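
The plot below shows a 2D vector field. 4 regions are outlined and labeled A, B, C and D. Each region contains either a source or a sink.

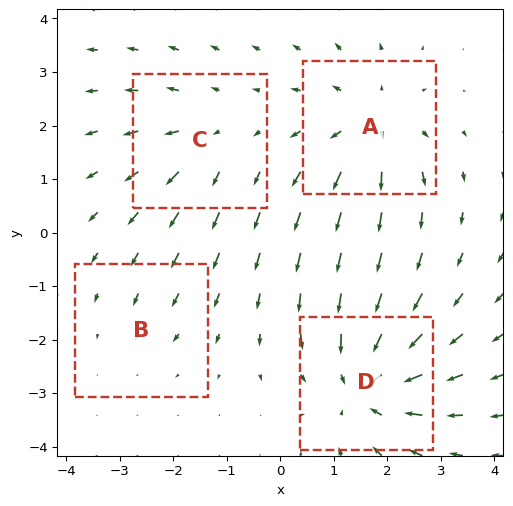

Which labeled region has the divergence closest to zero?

Divergence at each region's feature centre — A: about +5, B: about -2, C: about +3, D: about -6. Region B is closest to zero.

B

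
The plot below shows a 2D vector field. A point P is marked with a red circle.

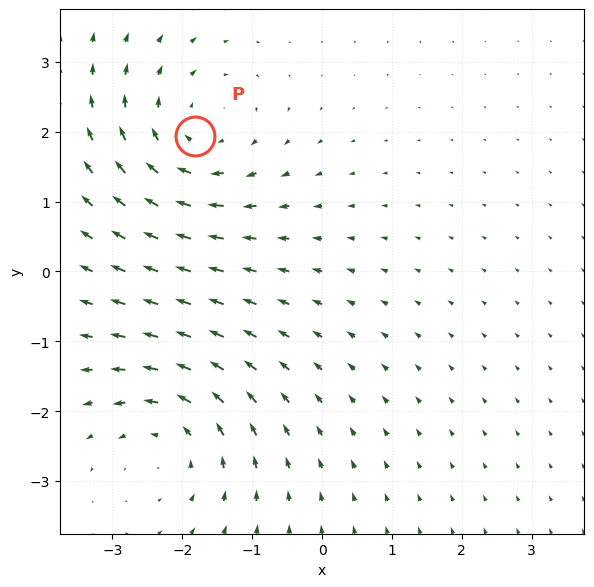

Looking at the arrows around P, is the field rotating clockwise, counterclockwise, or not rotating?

clockwise

Near P at (-1.8, 1.9) the arrows circulate clockwise. The curl (z-component) there is about -2; negative curl means clockwise rotation.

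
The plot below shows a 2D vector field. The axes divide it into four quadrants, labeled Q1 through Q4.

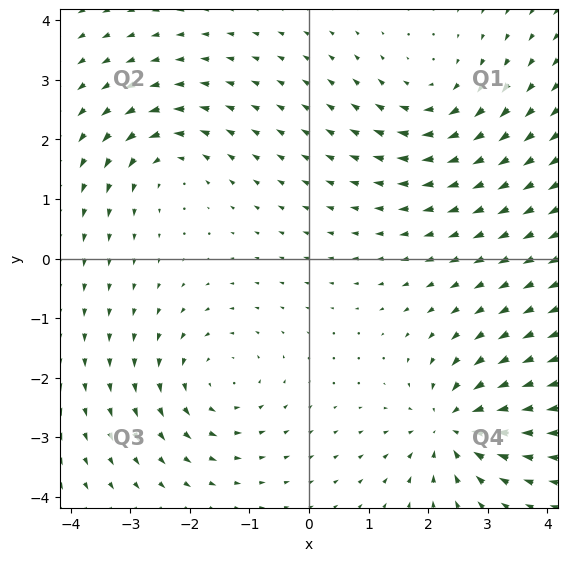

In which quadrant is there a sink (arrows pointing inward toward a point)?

The sink sits at approximately (2.4, -2.8), which lies in quadrant Q4. The divergence there is about -6, negative as expected for a sink.

Q4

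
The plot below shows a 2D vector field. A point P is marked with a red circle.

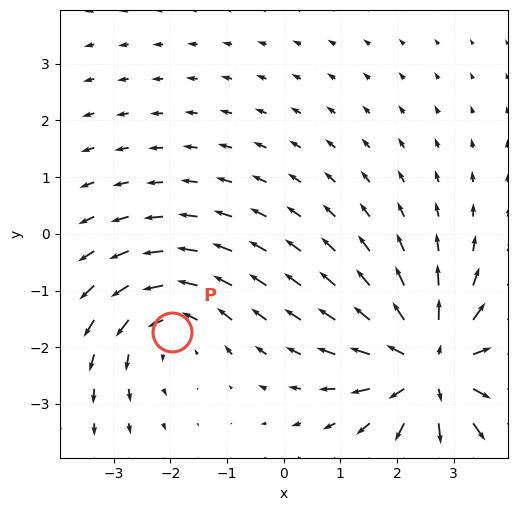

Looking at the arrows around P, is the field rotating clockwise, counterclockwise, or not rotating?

Near P at (-2.0, -1.7) the arrows circulate counterclockwise. The curl (z-component) there is about +3; positive curl means counterclockwise rotation.

counterclockwise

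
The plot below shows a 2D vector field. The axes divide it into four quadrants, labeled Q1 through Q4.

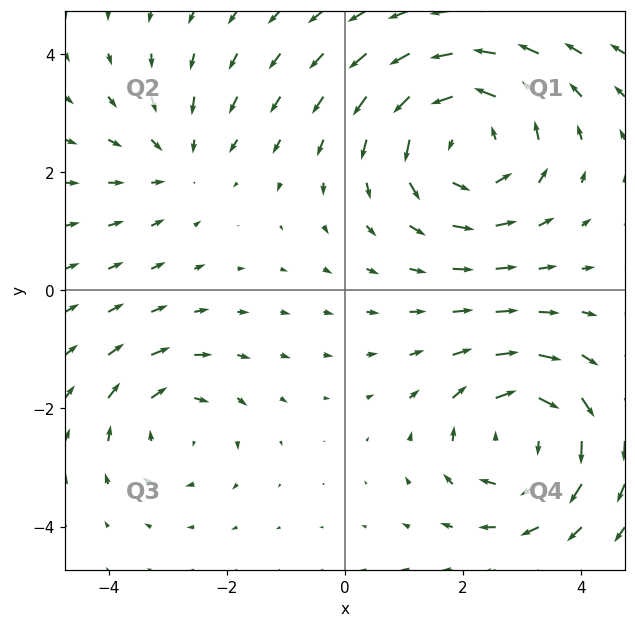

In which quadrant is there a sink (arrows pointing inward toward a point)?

The sink sits at approximately (-2.8, 2.2), which lies in quadrant Q2. The divergence there is about -2, negative as expected for a sink.

Q2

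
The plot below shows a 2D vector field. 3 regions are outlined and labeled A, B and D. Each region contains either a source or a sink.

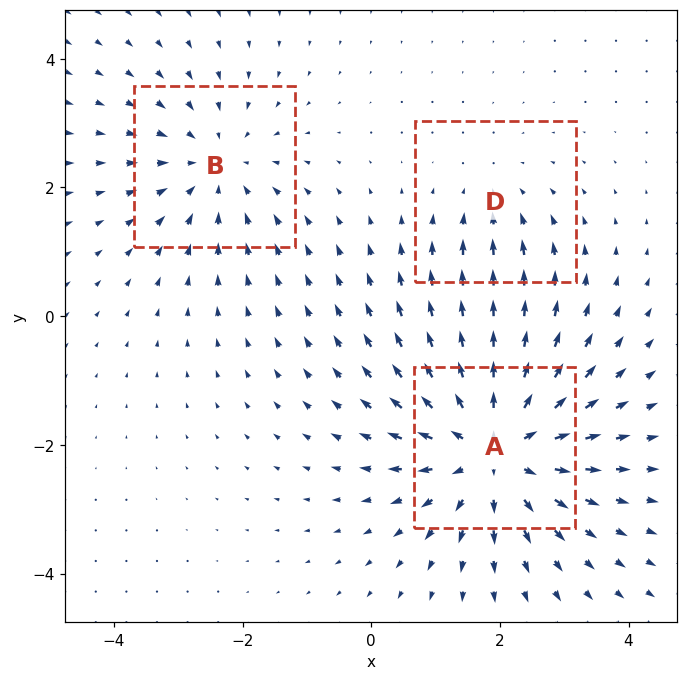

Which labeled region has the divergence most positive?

Divergence at each region's feature centre — A: about +4, B: about -3, D: about -2. Region A is most positive.

A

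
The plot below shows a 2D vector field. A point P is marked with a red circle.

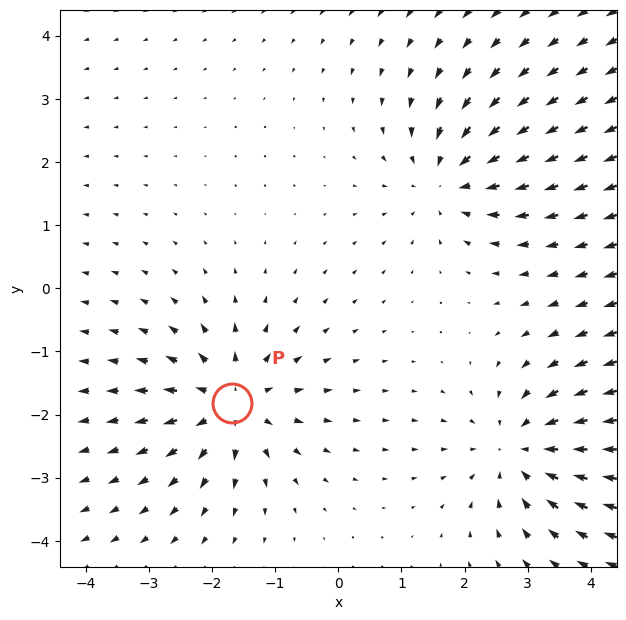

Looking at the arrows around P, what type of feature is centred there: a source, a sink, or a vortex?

At P (-1.7, -1.8) the arrows spread outward. Divergence about +4, curl ≈0 — positive divergence with near-zero curl is a source.

source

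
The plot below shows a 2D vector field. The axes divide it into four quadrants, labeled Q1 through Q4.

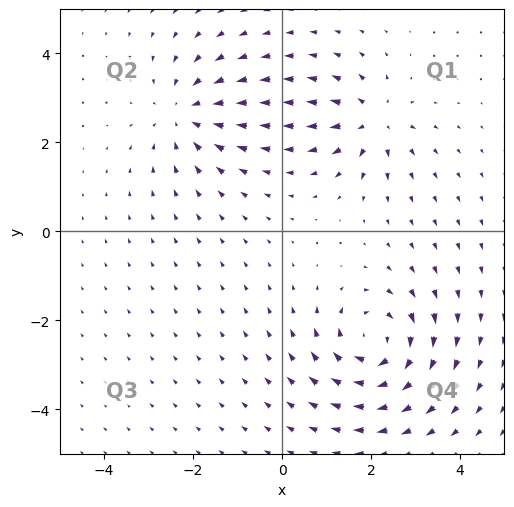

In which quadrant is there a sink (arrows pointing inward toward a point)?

The sink sits at approximately (-2.1, 2.6), which lies in quadrant Q2. The divergence there is about -3, negative as expected for a sink.

Q2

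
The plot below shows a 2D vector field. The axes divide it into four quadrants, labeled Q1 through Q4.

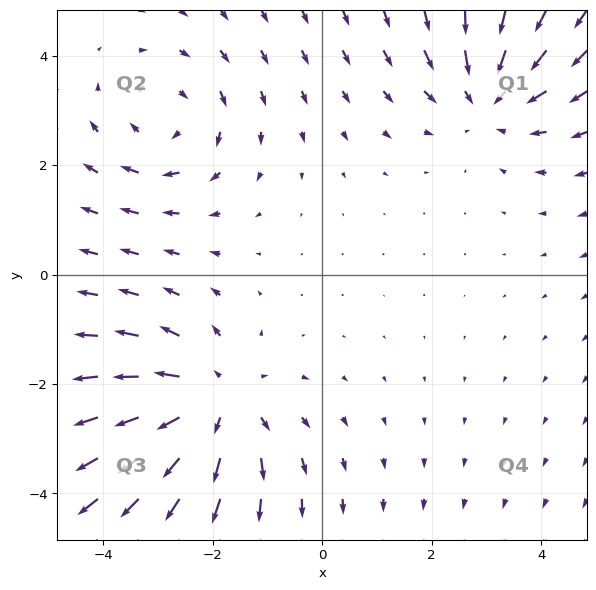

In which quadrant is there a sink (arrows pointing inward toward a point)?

Q1

The sink sits at approximately (3.1, 3.3), which lies in quadrant Q1. The divergence there is about -3, negative as expected for a sink.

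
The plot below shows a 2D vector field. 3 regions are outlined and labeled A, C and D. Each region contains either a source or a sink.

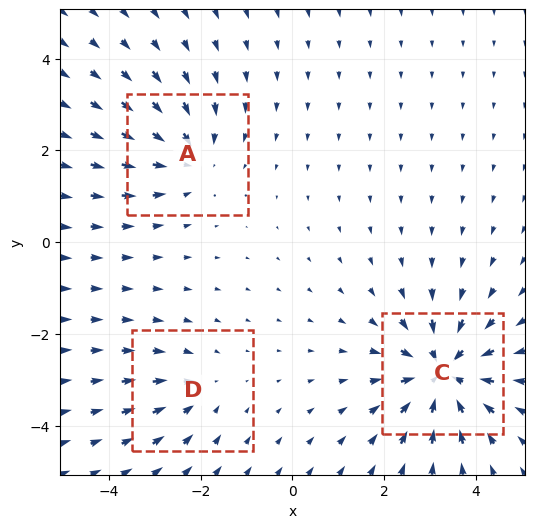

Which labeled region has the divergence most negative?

C

Divergence at each region's feature centre — A: about -3, C: about -5, D: about -2. Region C is most negative.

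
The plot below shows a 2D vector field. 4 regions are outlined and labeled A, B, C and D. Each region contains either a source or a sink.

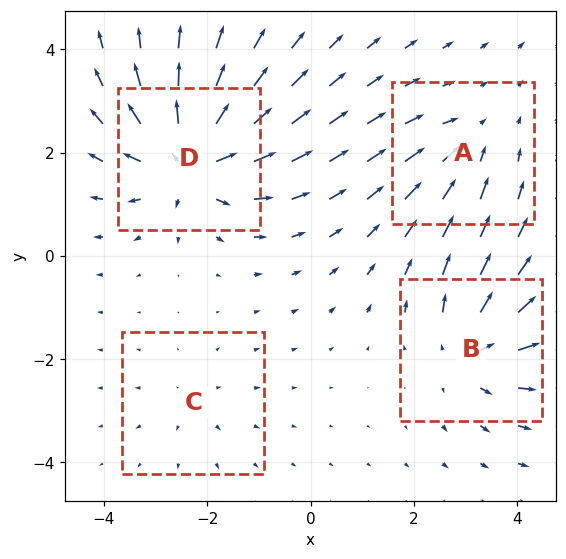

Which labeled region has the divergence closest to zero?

C

Divergence at each region's feature centre — A: about -4, B: about +5, C: about +2, D: about +8. Region C is closest to zero.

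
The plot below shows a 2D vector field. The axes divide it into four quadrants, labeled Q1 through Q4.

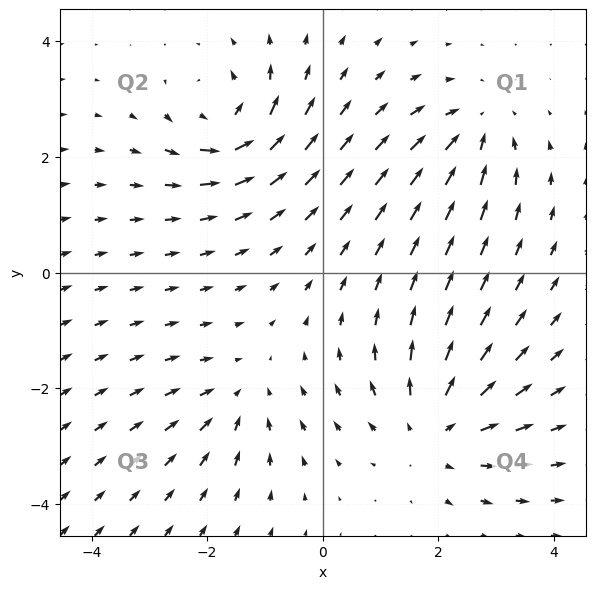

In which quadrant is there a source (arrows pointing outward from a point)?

The source sits at approximately (1.9, -2.7), which lies in quadrant Q4. The divergence there is about +4, positive as expected for a source.

Q4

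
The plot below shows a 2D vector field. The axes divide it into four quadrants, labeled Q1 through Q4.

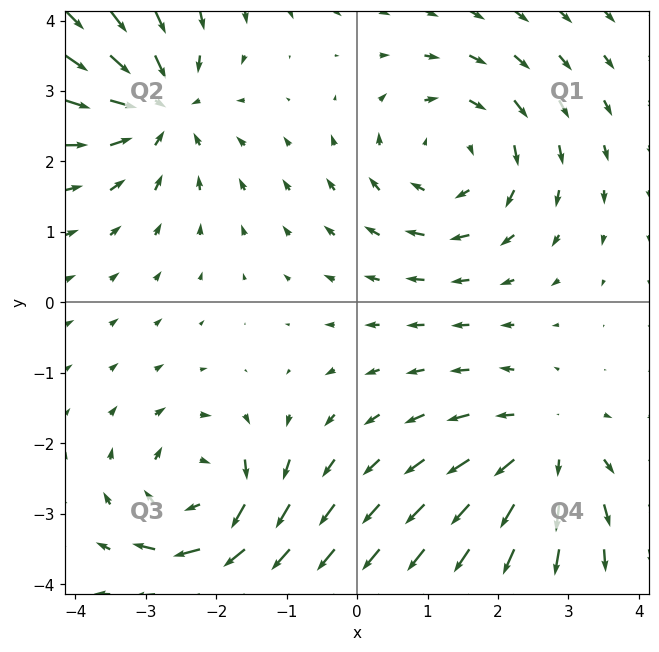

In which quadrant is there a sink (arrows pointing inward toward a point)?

Q2

The sink sits at approximately (-2.8, 2.8), which lies in quadrant Q2. The divergence there is about -4, negative as expected for a sink.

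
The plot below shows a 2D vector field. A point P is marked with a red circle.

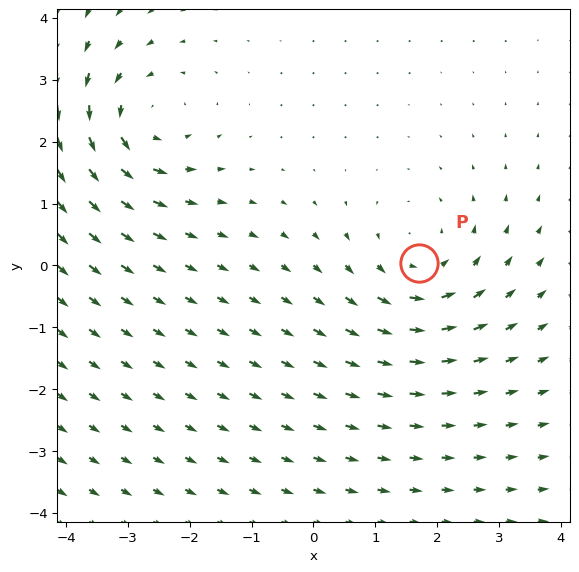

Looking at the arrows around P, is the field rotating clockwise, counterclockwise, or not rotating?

Near P at (1.7, 0.0) the arrows circulate counterclockwise. The curl (z-component) there is about +2; positive curl means counterclockwise rotation.

counterclockwise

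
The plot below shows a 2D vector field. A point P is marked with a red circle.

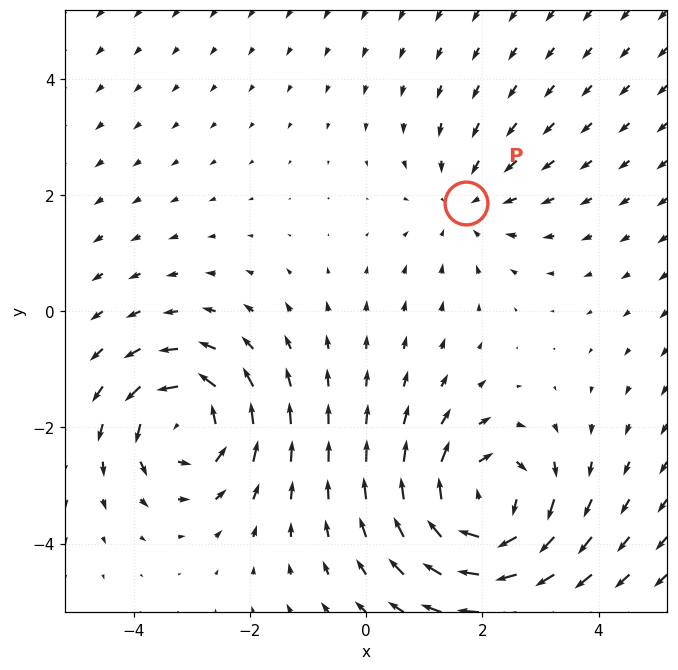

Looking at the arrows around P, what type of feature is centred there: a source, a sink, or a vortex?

sink

At P (1.7, 1.9) the arrows converge inward. Divergence about -2, curl ≈0 — negative divergence with near-zero curl is a sink.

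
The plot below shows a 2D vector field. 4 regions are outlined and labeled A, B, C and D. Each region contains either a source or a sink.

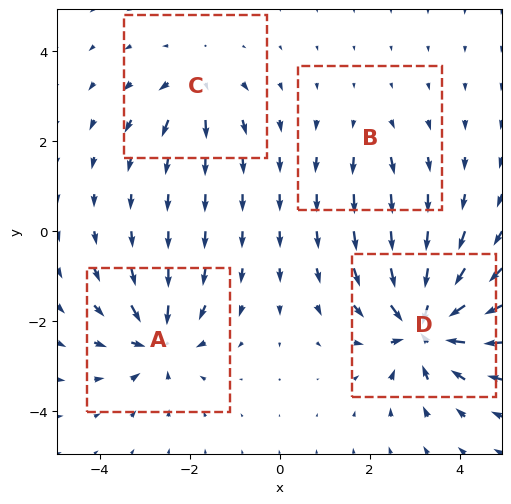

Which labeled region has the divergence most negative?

D

Divergence at each region's feature centre — A: about -6, B: about +2, C: about +4, D: about -9. Region D is most negative.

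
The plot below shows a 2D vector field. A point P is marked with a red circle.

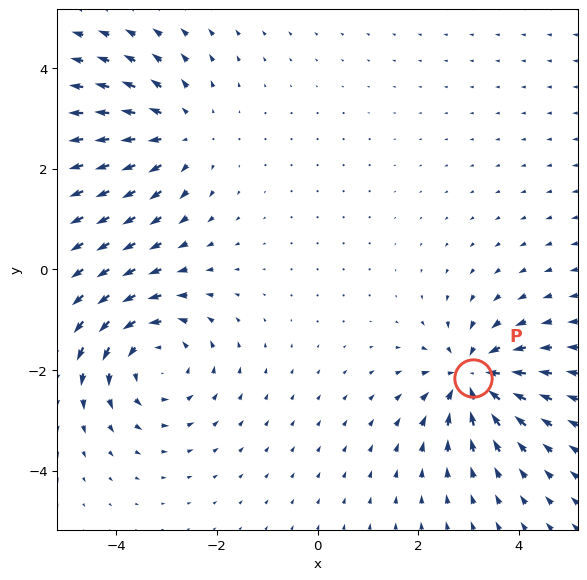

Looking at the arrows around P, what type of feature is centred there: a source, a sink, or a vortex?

sink

At P (3.1, -2.2) the arrows converge inward. Divergence about -6, curl ≈0 — negative divergence with near-zero curl is a sink.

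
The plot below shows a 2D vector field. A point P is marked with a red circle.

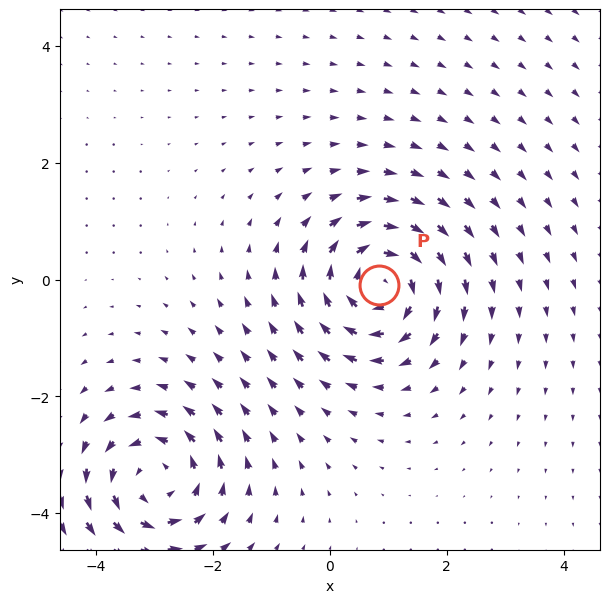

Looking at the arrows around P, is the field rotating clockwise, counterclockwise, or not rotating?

Near P at (0.8, -0.1) the arrows circulate clockwise. The curl (z-component) there is about -4; negative curl means clockwise rotation.

clockwise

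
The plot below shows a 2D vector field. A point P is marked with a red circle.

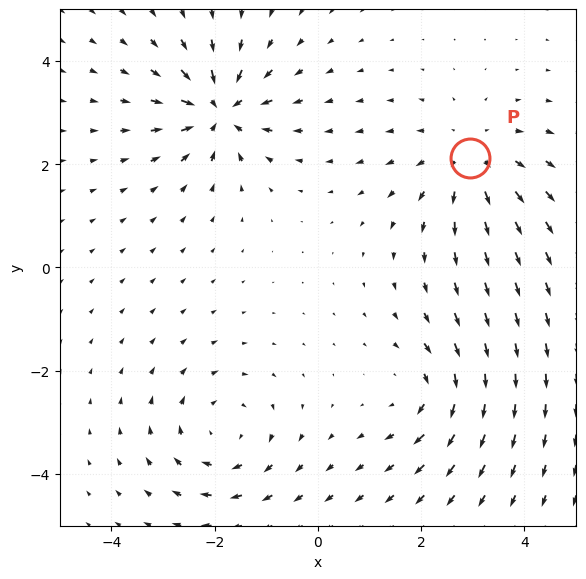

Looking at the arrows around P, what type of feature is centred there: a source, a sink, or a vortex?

At P (2.9, 2.1) the arrows spread outward. Divergence about +4, curl ≈0 — positive divergence with near-zero curl is a source.

source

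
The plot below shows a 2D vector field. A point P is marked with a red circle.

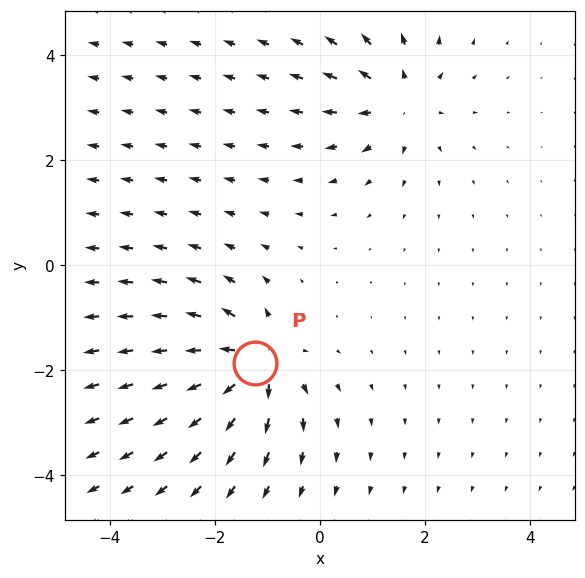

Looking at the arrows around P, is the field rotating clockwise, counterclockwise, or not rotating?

Near P at (-1.2, -1.9) the arrows show no circulation. The curl there is ≈0.

not rotating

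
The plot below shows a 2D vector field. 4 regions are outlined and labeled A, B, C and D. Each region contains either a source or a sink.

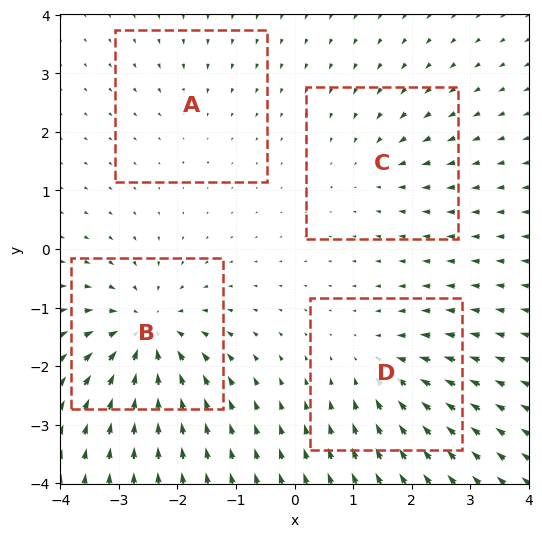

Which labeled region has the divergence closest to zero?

Divergence at each region's feature centre — A: about -2, B: about -8, C: about -3, D: about -5. Region A is closest to zero.

A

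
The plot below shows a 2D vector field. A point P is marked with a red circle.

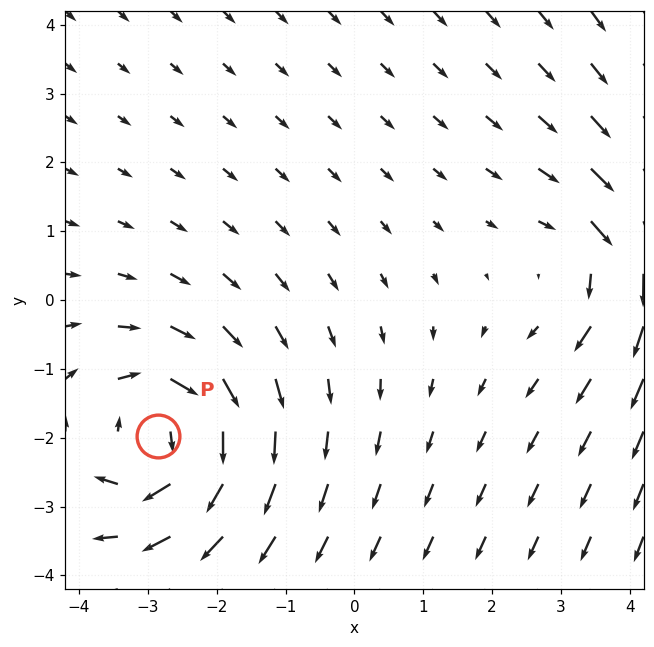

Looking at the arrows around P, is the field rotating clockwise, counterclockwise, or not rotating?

Near P at (-2.8, -2.0) the arrows circulate clockwise. The curl (z-component) there is about -5; negative curl means clockwise rotation.

clockwise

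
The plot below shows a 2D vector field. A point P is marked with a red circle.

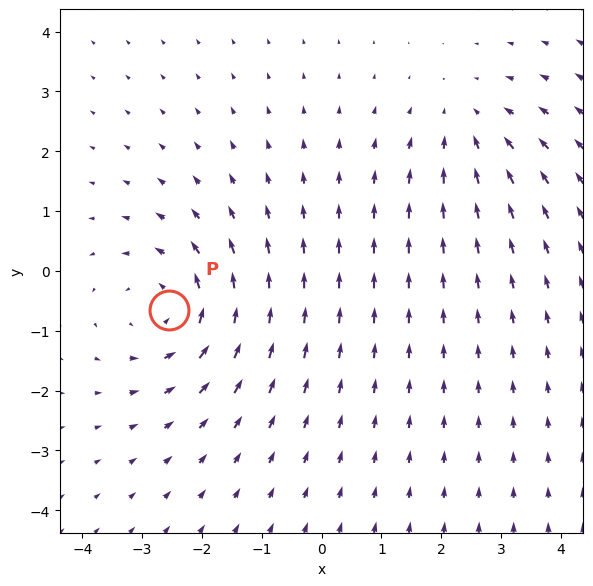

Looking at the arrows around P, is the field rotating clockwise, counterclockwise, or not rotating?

counterclockwise

Near P at (-2.6, -0.7) the arrows circulate counterclockwise. The curl (z-component) there is about +4; positive curl means counterclockwise rotation.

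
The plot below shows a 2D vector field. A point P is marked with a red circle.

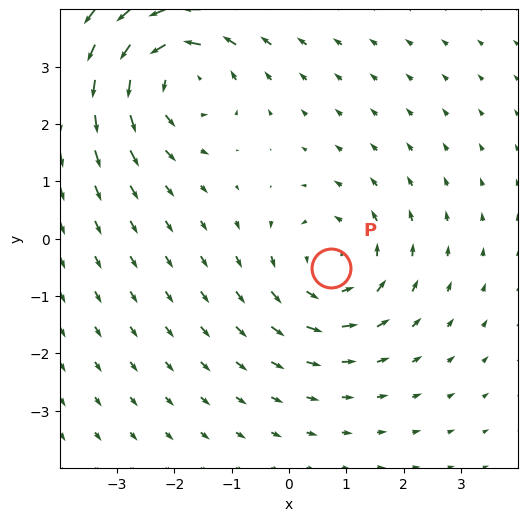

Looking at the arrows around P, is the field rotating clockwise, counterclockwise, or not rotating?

Near P at (0.7, -0.5) the arrows circulate counterclockwise. The curl (z-component) there is about +3; positive curl means counterclockwise rotation.

counterclockwise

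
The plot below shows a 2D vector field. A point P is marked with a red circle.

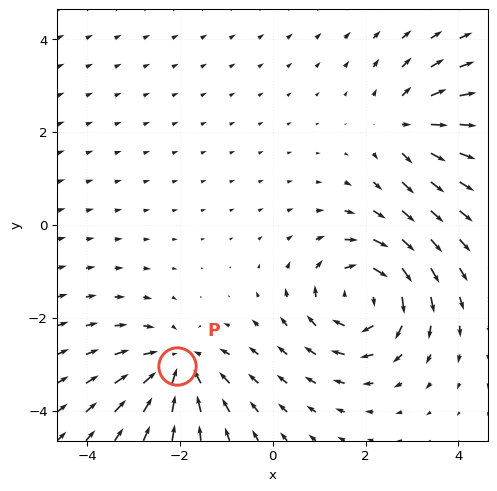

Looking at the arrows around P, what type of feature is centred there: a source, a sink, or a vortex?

sink

At P (-2.1, -3.0) the arrows converge inward. Divergence about -4, curl ≈0 — negative divergence with near-zero curl is a sink.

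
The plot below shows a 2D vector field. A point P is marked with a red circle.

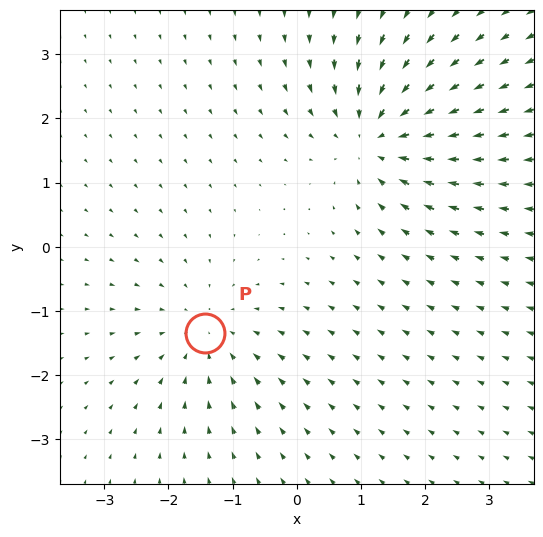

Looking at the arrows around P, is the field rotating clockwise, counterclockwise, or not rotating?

Near P at (-1.4, -1.3) the arrows show no circulation. The curl there is ≈0.

not rotating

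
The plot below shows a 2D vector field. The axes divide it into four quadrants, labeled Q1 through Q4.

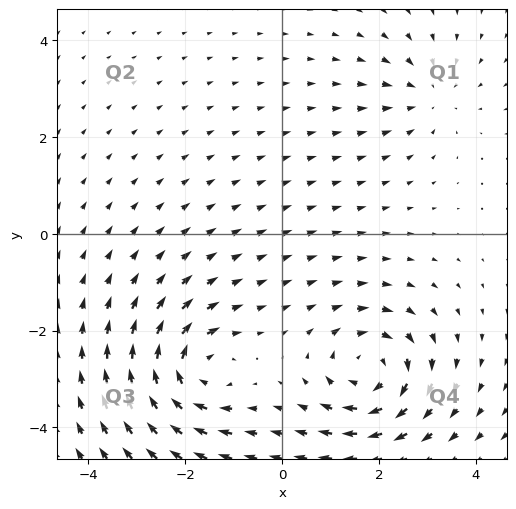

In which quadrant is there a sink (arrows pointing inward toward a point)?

Q1

The sink sits at approximately (3.0, 2.9), which lies in quadrant Q1. The divergence there is about -3, negative as expected for a sink.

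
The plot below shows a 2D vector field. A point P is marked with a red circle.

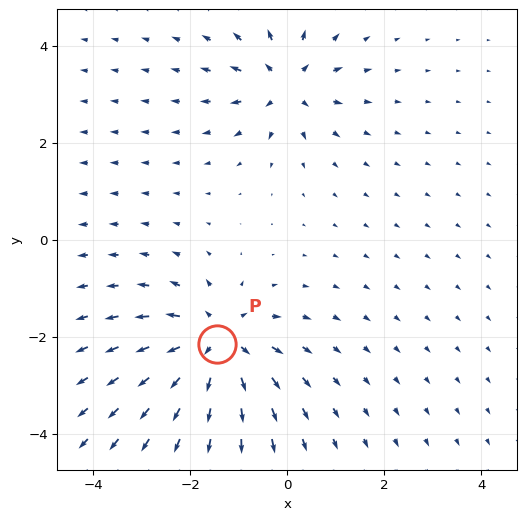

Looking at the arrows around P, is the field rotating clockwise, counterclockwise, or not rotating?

not rotating

Near P at (-1.5, -2.2) the arrows show no circulation. The curl there is ≈0.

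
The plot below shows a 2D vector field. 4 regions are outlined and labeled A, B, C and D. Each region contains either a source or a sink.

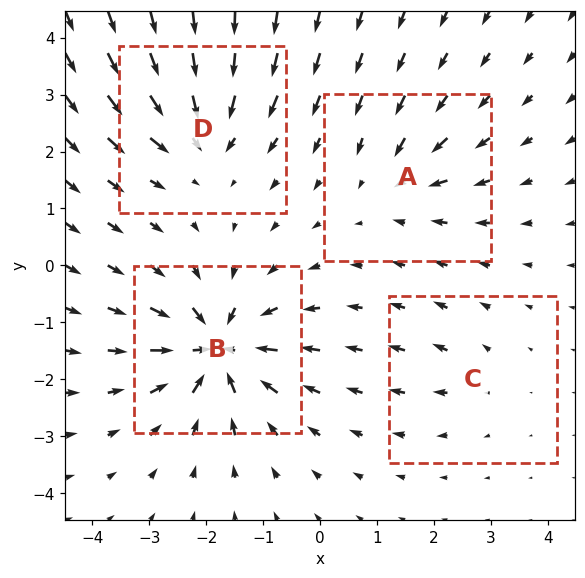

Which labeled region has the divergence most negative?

Divergence at each region's feature centre — A: about -4, B: about -9, C: about +2, D: about -6. Region B is most negative.

B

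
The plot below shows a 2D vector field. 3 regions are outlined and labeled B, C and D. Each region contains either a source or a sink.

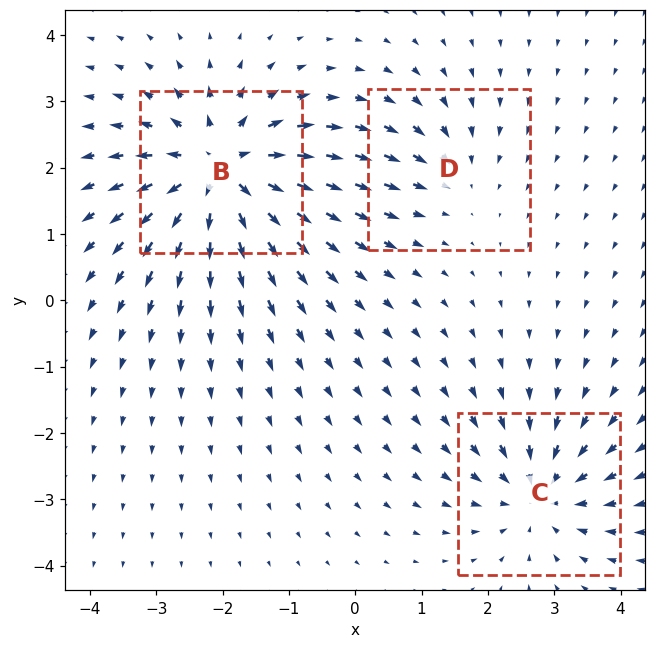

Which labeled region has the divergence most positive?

B

Divergence at each region's feature centre — B: about +6, C: about -4, D: about -2. Region B is most positive.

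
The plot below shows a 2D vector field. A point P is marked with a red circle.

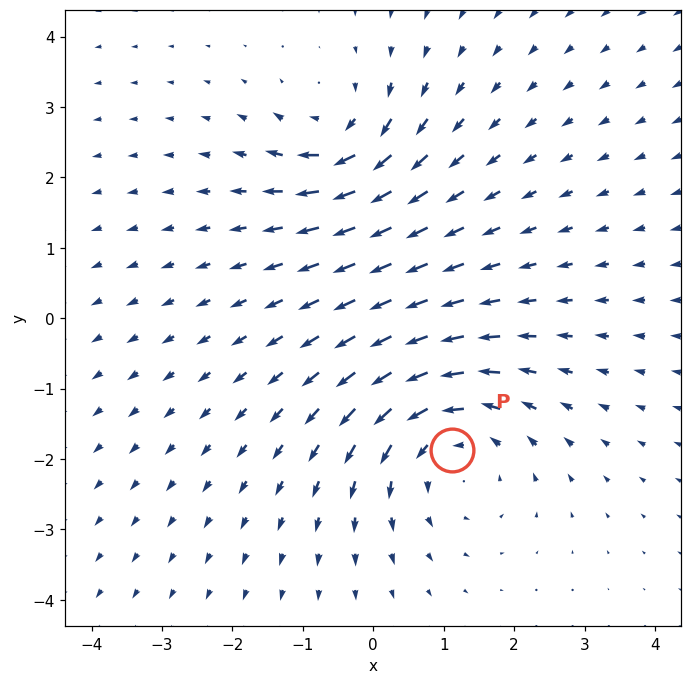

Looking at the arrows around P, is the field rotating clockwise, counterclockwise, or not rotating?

counterclockwise

Near P at (1.1, -1.9) the arrows circulate counterclockwise. The curl (z-component) there is about +4; positive curl means counterclockwise rotation.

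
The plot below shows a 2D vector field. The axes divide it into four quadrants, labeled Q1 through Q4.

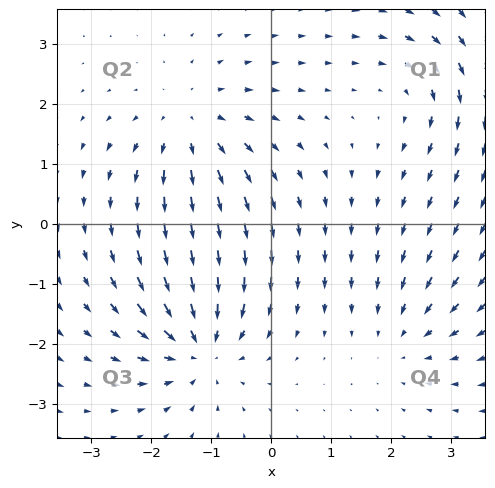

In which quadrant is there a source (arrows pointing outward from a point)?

The source sits at approximately (-1.3, 1.6), which lies in quadrant Q2. The divergence there is about +4, positive as expected for a source.

Q2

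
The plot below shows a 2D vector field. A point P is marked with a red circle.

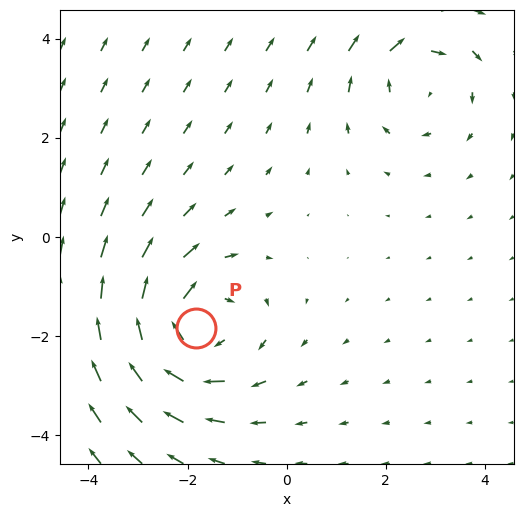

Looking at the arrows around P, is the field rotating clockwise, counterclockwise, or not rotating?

clockwise

Near P at (-1.8, -1.8) the arrows circulate clockwise. The curl (z-component) there is about -3; negative curl means clockwise rotation.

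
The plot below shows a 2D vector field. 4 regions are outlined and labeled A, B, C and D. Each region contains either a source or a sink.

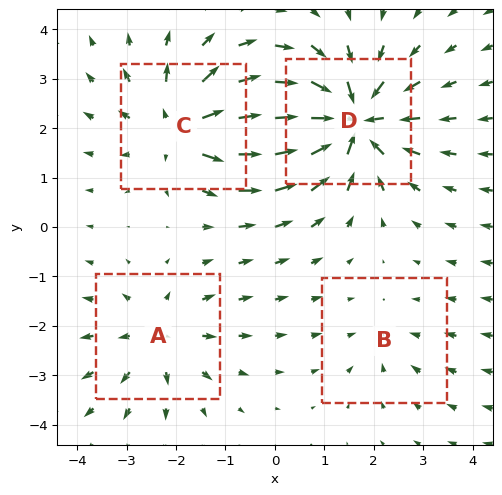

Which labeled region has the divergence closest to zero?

Divergence at each region's feature centre — A: about +4, B: about -2, C: about +5, D: about -7. Region B is closest to zero.

B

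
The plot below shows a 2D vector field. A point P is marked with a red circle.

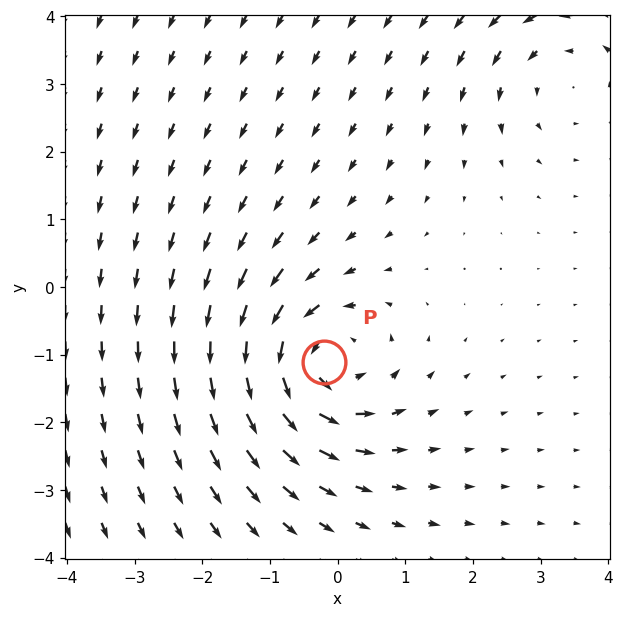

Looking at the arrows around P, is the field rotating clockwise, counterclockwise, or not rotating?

counterclockwise

Near P at (-0.2, -1.1) the arrows circulate counterclockwise. The curl (z-component) there is about +5; positive curl means counterclockwise rotation.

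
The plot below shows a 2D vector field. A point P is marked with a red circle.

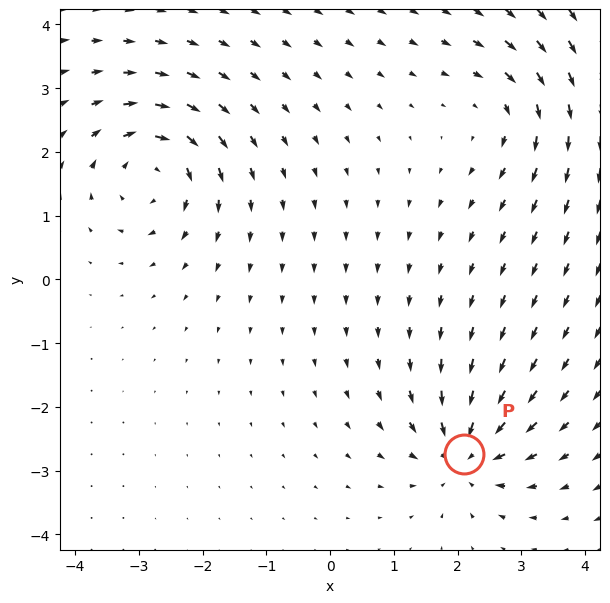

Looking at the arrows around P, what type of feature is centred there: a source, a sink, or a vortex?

sink

At P (2.1, -2.7) the arrows converge inward. Divergence about -4, curl ≈0 — negative divergence with near-zero curl is a sink.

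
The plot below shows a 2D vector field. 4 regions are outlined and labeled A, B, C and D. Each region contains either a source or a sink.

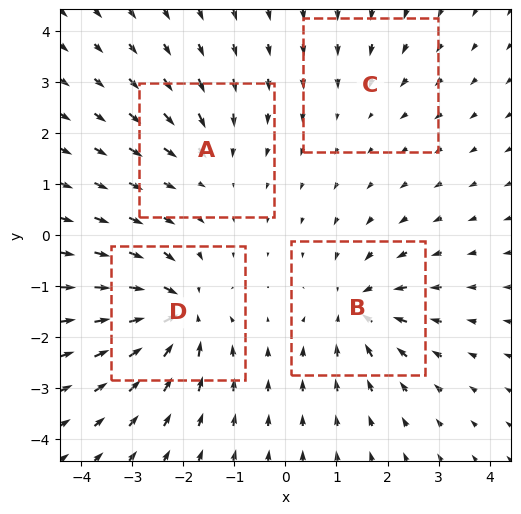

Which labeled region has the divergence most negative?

Divergence at each region's feature centre — A: about -4, B: about -6, C: about -2, D: about -8. Region D is most negative.

D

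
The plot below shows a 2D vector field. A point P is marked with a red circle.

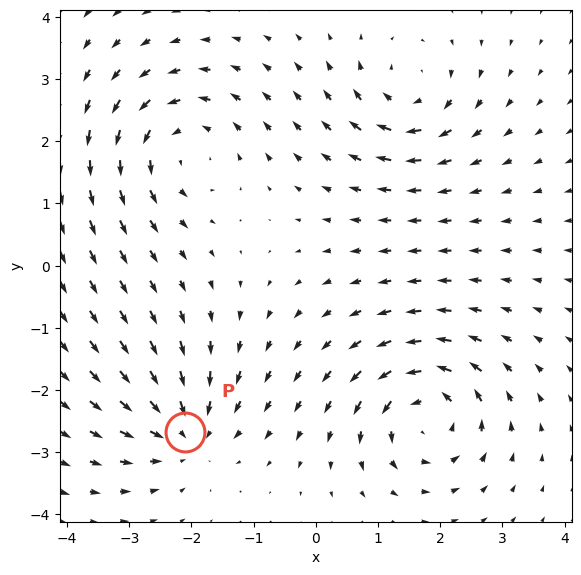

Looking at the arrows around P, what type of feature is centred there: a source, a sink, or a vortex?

sink

At P (-2.1, -2.7) the arrows converge inward. Divergence about -5, curl ≈0 — negative divergence with near-zero curl is a sink.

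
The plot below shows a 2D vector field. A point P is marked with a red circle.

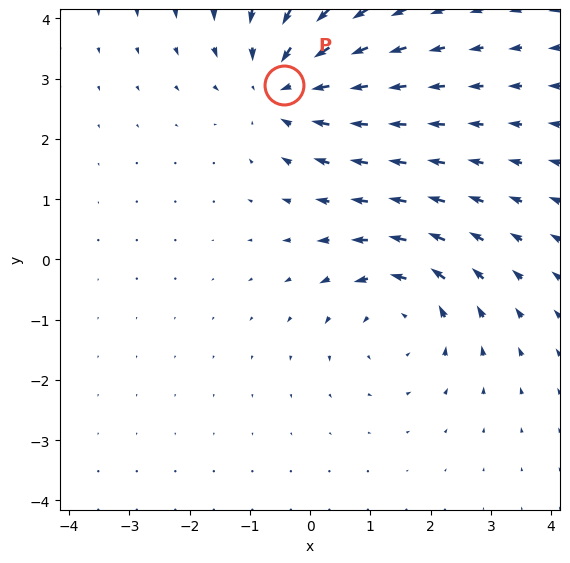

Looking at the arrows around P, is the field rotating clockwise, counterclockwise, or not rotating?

not rotating

Near P at (-0.4, 2.9) the arrows show no circulation. The curl there is ≈0.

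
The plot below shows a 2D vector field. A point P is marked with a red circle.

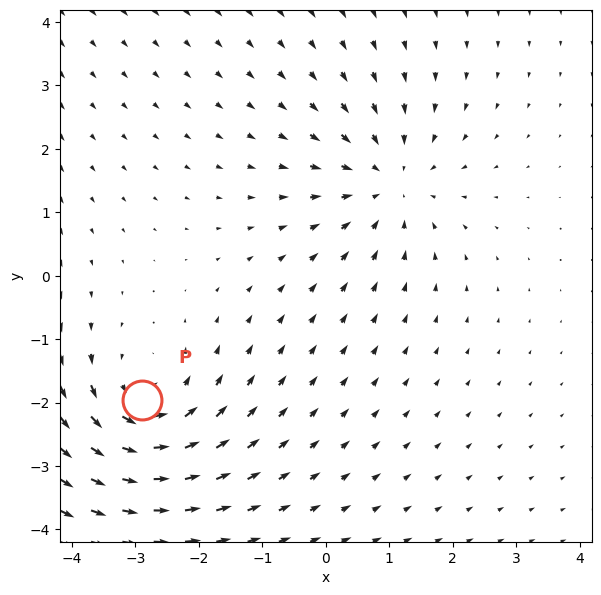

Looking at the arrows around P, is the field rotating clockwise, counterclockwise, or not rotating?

counterclockwise

Near P at (-2.9, -2.0) the arrows circulate counterclockwise. The curl (z-component) there is about +3; positive curl means counterclockwise rotation.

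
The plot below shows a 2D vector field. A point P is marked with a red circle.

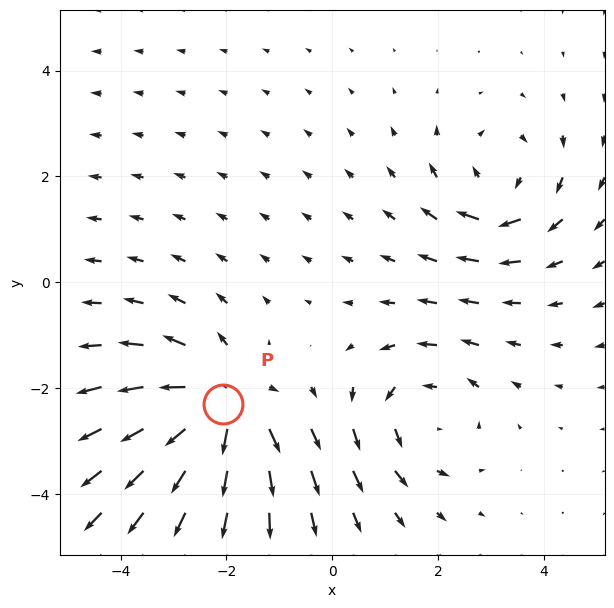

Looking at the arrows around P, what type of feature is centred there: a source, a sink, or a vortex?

At P (-2.1, -2.3) the arrows spread outward. Divergence about +4, curl ≈0 — positive divergence with near-zero curl is a source.

source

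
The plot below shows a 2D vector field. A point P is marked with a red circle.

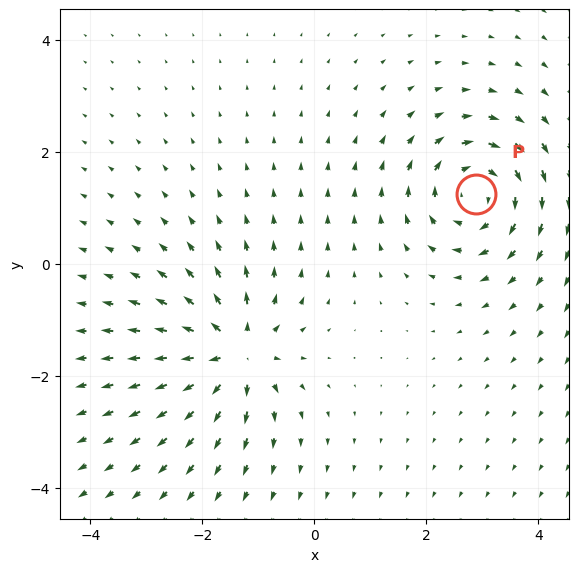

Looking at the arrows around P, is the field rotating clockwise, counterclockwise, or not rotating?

clockwise

Near P at (2.9, 1.3) the arrows circulate clockwise. The curl (z-component) there is about -5; negative curl means clockwise rotation.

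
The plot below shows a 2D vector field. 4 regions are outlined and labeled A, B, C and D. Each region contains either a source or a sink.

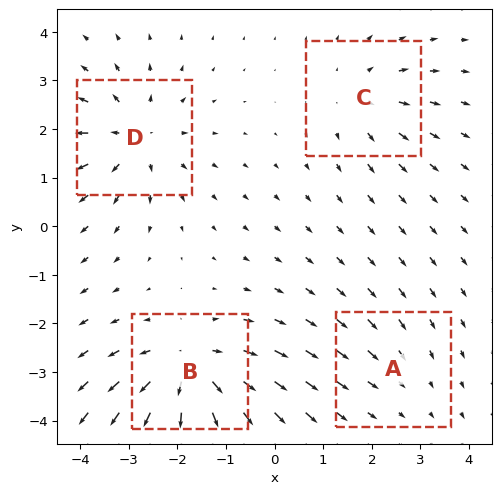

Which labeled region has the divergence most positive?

Divergence at each region's feature centre — A: about -2, B: about +7, C: about +3, D: about +5. Region B is most positive.

B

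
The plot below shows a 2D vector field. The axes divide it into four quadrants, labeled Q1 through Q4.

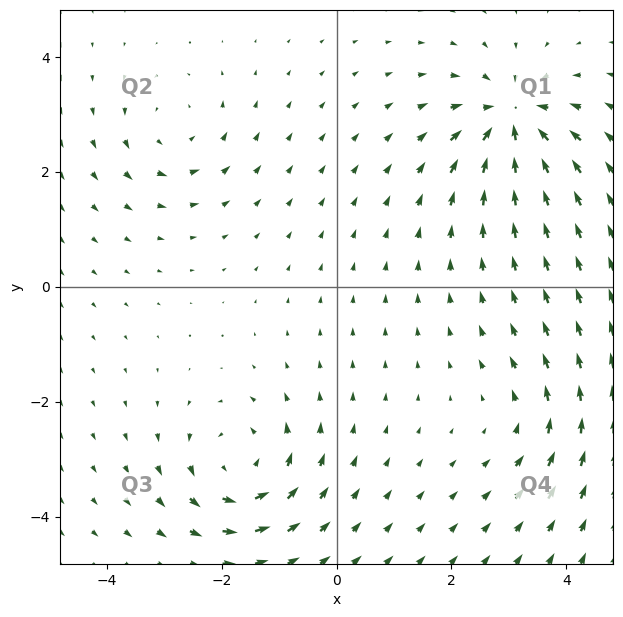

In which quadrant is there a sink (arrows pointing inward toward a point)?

Q1

The sink sits at approximately (3.0, 2.9), which lies in quadrant Q1. The divergence there is about -6, negative as expected for a sink.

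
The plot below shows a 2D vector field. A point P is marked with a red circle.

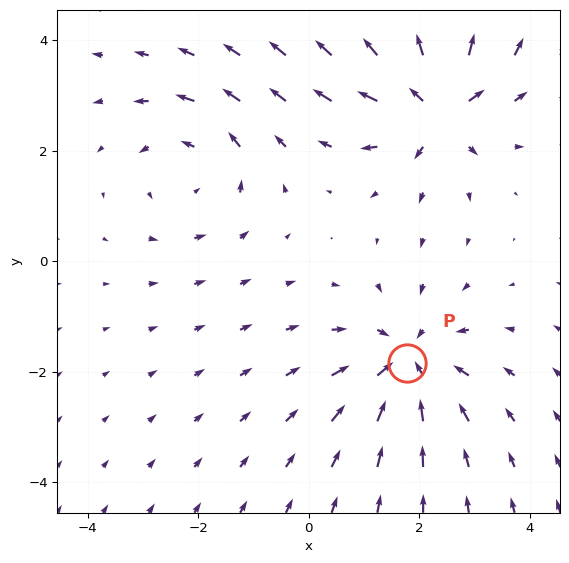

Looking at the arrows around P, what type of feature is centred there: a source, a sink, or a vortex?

sink

At P (1.8, -1.8) the arrows converge inward. Divergence about -4, curl ≈0 — negative divergence with near-zero curl is a sink.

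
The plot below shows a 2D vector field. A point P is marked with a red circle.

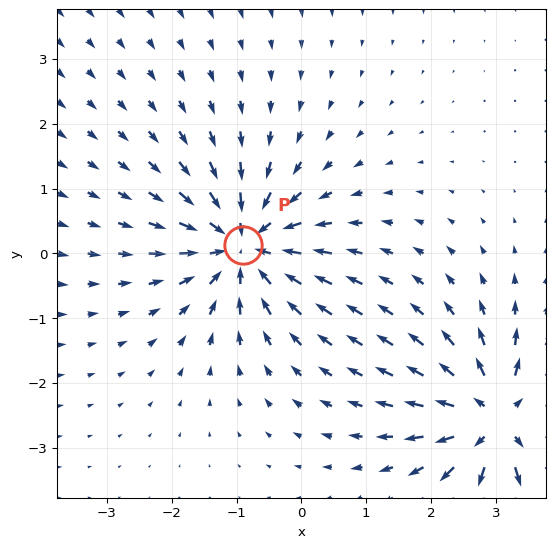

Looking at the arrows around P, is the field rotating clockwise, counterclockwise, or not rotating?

Near P at (-0.9, 0.1) the arrows show no circulation. The curl there is ≈0.

not rotating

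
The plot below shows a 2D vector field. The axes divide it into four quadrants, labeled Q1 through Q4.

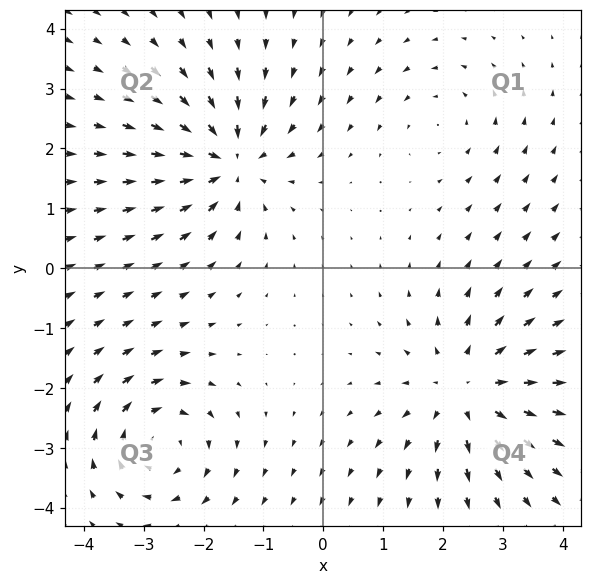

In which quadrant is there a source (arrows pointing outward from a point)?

Q4

The source sits at approximately (2.4, -2.0), which lies in quadrant Q4. The divergence there is about +4, positive as expected for a source.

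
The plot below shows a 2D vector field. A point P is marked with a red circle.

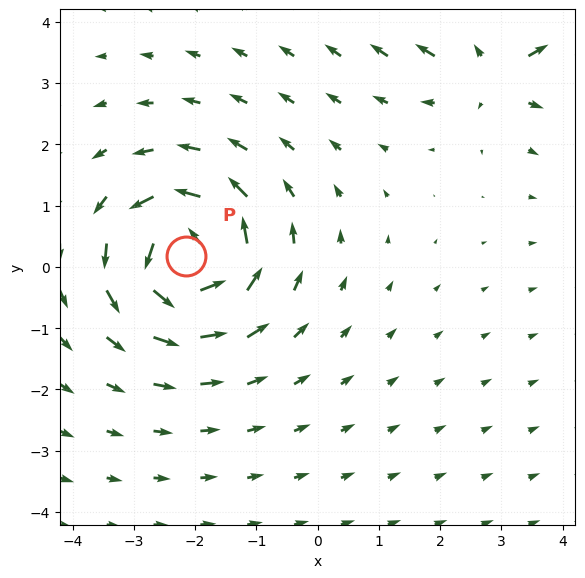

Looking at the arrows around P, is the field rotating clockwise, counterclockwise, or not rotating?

Near P at (-2.1, 0.2) the arrows circulate counterclockwise. The curl (z-component) there is about +7; positive curl means counterclockwise rotation.

counterclockwise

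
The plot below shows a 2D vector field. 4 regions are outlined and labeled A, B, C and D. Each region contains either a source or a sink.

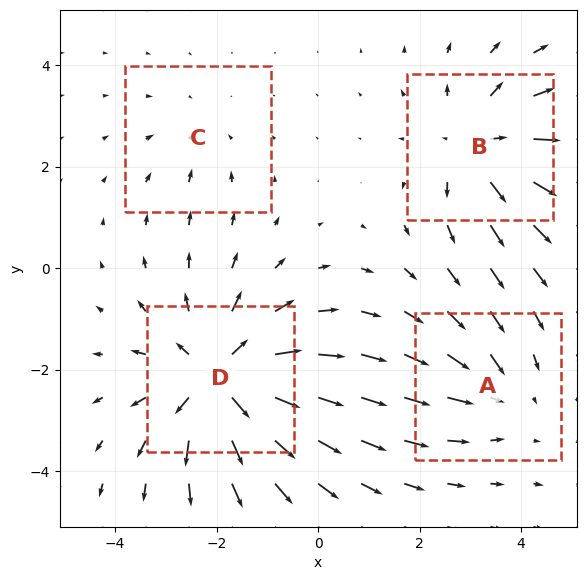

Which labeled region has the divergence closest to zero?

Divergence at each region's feature centre — A: about -3, B: about +5, C: about -2, D: about +7. Region C is closest to zero.

C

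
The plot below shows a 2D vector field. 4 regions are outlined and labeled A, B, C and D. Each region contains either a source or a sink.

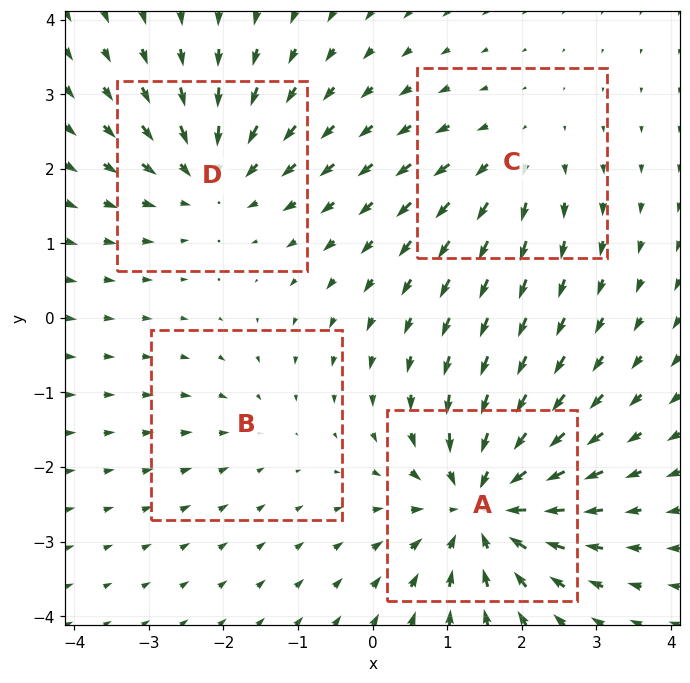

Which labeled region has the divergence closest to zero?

Divergence at each region's feature centre — A: about -7, B: about -2, C: about +4, D: about -5. Region B is closest to zero.

B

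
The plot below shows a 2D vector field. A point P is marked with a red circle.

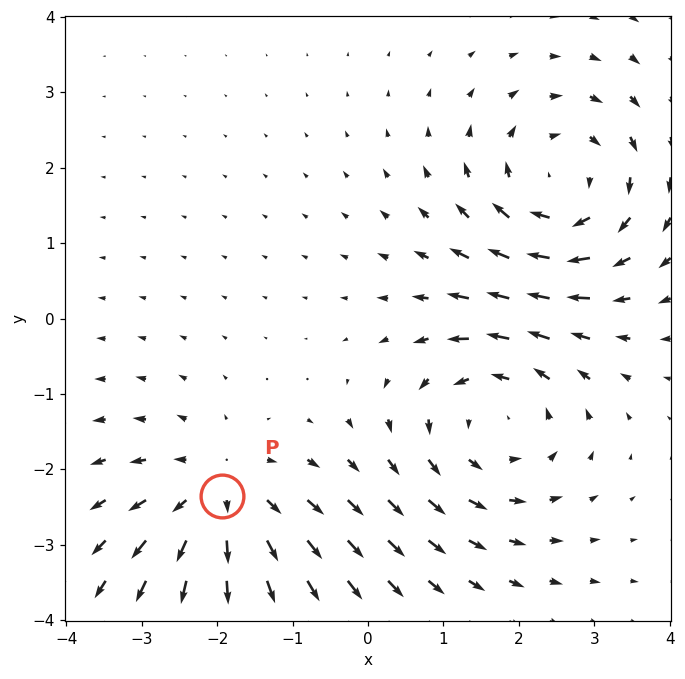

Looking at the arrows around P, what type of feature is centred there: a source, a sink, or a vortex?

At P (-1.9, -2.4) the arrows spread outward. Divergence about +4, curl ≈0 — positive divergence with near-zero curl is a source.

source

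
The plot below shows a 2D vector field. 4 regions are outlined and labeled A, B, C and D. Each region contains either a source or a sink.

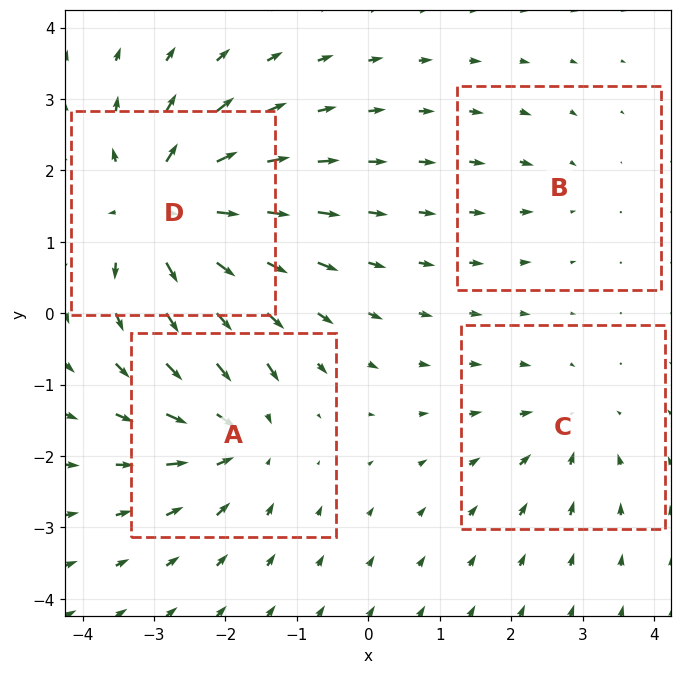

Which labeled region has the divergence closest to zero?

Divergence at each region's feature centre — A: about -6, B: about -2, C: about -4, D: about +8. Region B is closest to zero.

B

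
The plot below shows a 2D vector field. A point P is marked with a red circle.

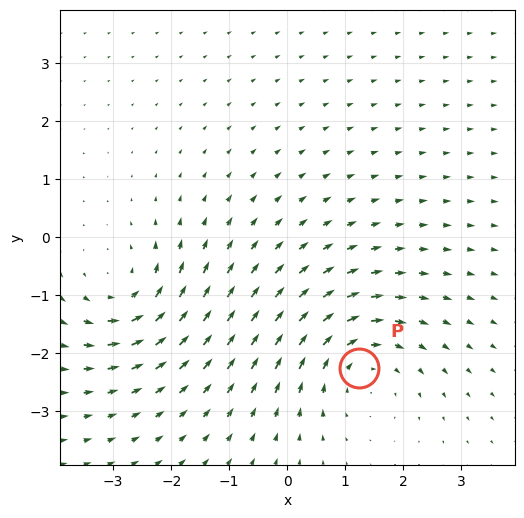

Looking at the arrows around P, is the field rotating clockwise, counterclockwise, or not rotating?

clockwise

Near P at (1.2, -2.3) the arrows circulate clockwise. The curl (z-component) there is about -4; negative curl means clockwise rotation.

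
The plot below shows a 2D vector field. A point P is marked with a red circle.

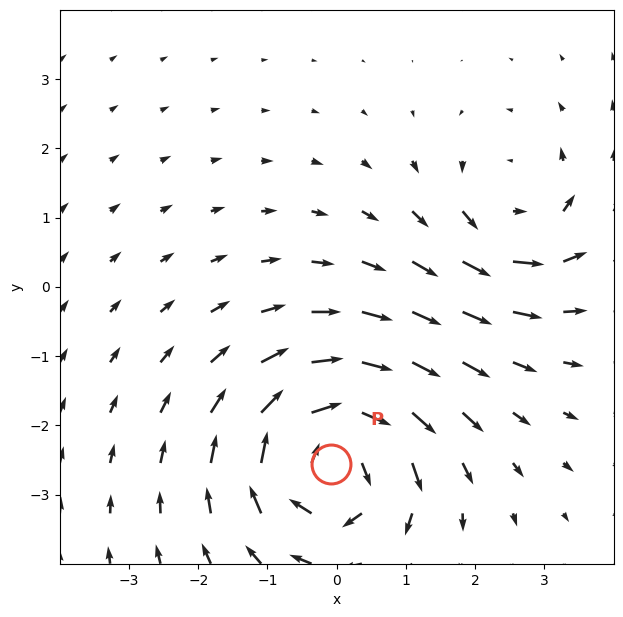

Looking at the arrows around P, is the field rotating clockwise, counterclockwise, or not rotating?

Near P at (-0.1, -2.6) the arrows circulate clockwise. The curl (z-component) there is about -5; negative curl means clockwise rotation.

clockwise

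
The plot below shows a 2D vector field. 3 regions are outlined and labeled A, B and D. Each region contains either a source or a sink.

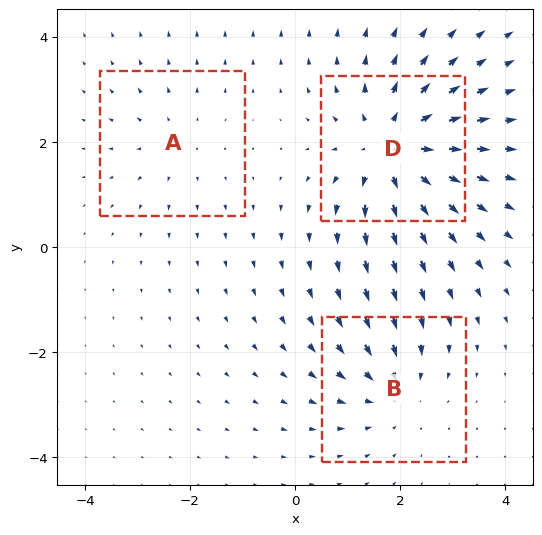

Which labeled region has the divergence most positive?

Divergence at each region's feature centre — A: about +2, B: about -3, D: about +5. Region D is most positive.

D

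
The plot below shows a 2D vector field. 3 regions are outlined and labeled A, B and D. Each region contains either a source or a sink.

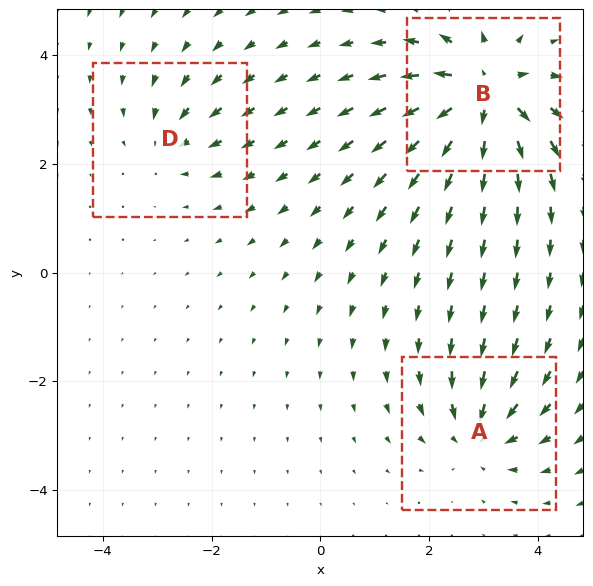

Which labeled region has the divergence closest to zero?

Divergence at each region's feature centre — A: about -4, B: about +6, D: about -3. Region D is closest to zero.

D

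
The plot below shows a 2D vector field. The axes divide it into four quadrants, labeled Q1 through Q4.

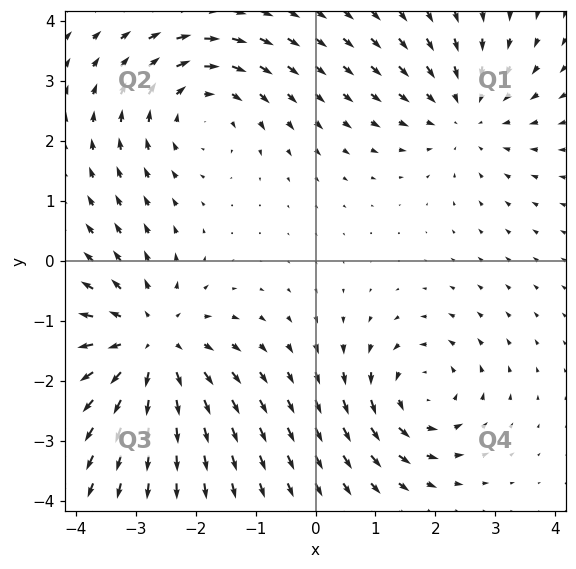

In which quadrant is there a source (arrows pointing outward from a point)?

Q3

The source sits at approximately (-2.8, -1.4), which lies in quadrant Q3. The divergence there is about +4, positive as expected for a source.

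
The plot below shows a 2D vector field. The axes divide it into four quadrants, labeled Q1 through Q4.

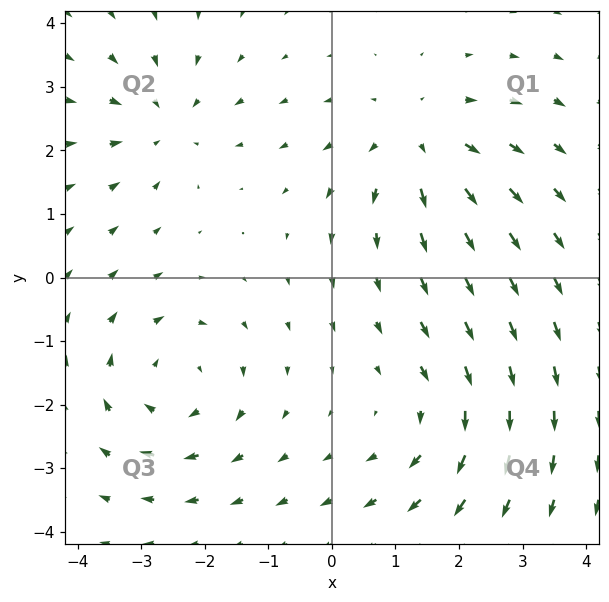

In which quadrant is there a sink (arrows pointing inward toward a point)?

Q2

The sink sits at approximately (-2.6, 2.4), which lies in quadrant Q2. The divergence there is about -3, negative as expected for a sink.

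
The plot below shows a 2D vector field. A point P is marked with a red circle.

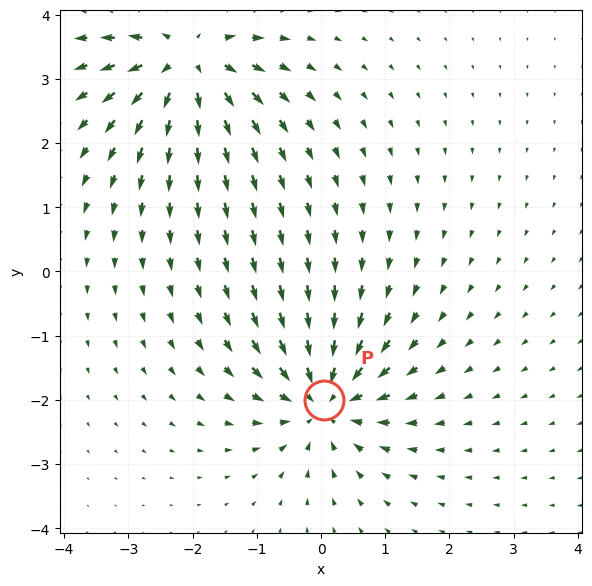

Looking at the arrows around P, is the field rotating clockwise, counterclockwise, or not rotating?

not rotating

Near P at (0.0, -2.0) the arrows show no circulation. The curl there is ≈0.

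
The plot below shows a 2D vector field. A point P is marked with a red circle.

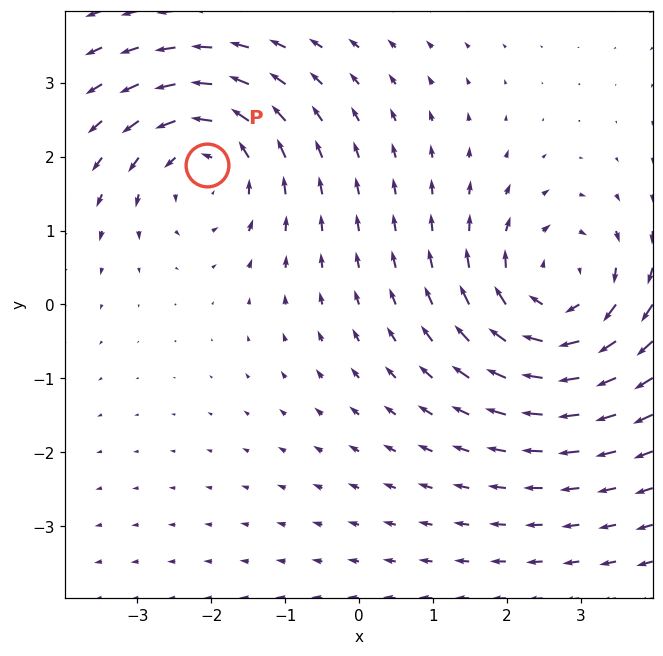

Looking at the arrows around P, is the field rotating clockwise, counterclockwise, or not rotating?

counterclockwise

Near P at (-2.0, 1.9) the arrows circulate counterclockwise. The curl (z-component) there is about +3; positive curl means counterclockwise rotation.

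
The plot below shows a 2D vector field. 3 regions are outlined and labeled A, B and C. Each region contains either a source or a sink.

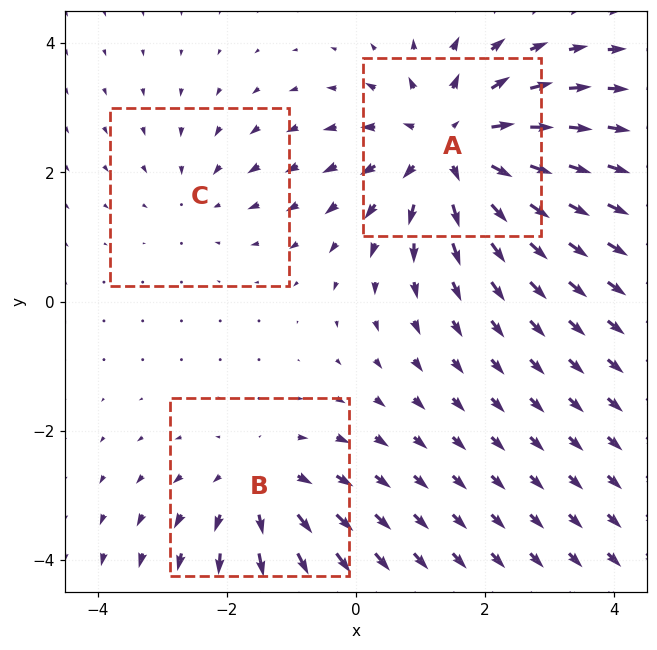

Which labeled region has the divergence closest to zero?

Divergence at each region's feature centre — A: about +4, B: about +3, C: about -2. Region C is closest to zero.

C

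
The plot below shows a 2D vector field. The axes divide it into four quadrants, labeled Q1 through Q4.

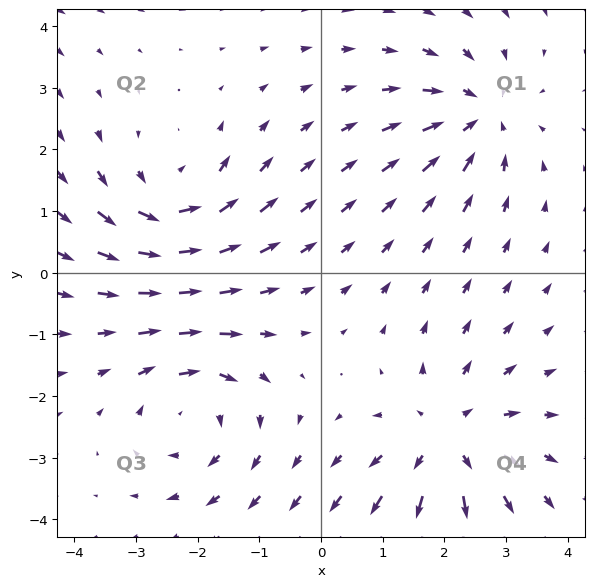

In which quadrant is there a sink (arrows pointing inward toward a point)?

The sink sits at approximately (2.6, 2.5), which lies in quadrant Q1. The divergence there is about -3, negative as expected for a sink.

Q1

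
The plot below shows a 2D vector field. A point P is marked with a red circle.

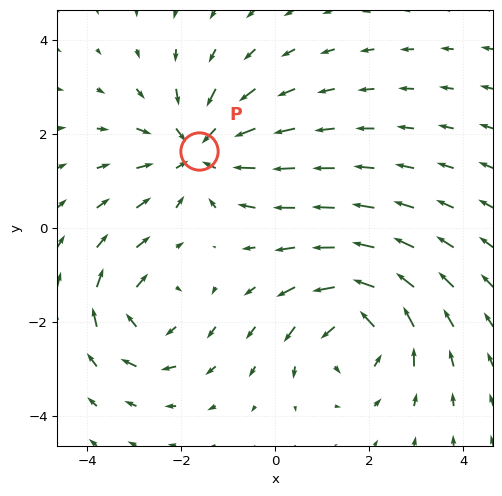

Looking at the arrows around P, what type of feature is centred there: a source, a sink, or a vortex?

sink

At P (-1.6, 1.6) the arrows converge inward. Divergence about -4, curl ≈0 — negative divergence with near-zero curl is a sink.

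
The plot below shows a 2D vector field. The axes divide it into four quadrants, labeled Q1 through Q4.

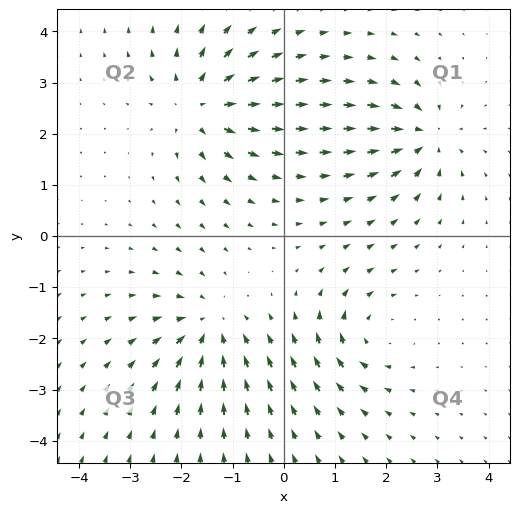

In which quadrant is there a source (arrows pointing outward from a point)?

Q2

The source sits at approximately (-1.7, 2.5), which lies in quadrant Q2. The divergence there is about +6, positive as expected for a source.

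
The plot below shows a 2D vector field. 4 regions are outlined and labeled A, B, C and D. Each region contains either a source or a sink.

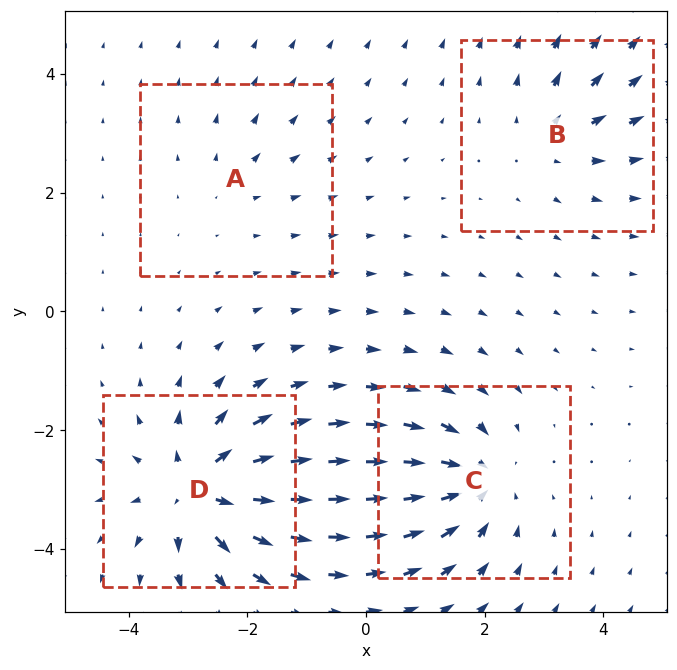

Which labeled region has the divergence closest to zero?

Divergence at each region's feature centre — A: about +2, B: about +3, C: about -5, D: about +7. Region A is closest to zero.

A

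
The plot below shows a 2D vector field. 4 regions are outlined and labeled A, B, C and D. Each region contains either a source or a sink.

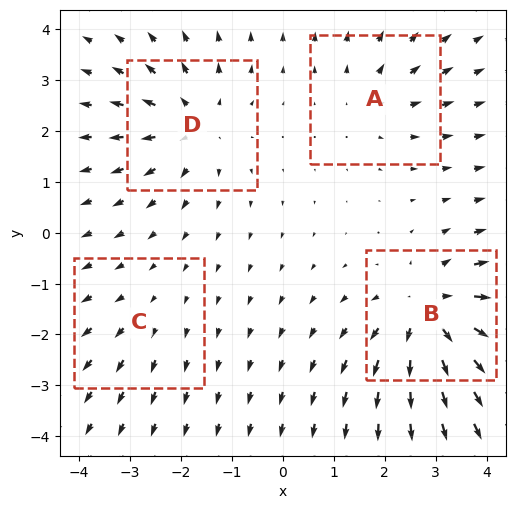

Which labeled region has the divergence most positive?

Divergence at each region's feature centre — A: about +3, B: about +7, C: about +2, D: about +5. Region B is most positive.

B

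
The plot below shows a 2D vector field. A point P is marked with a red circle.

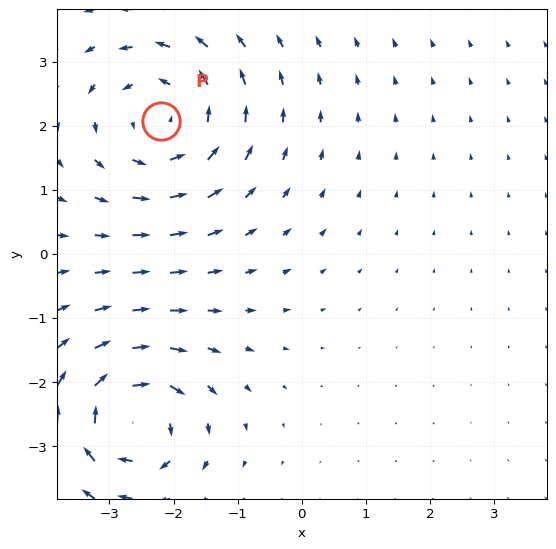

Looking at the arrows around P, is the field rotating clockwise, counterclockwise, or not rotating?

counterclockwise

Near P at (-2.2, 2.1) the arrows circulate counterclockwise. The curl (z-component) there is about +3; positive curl means counterclockwise rotation.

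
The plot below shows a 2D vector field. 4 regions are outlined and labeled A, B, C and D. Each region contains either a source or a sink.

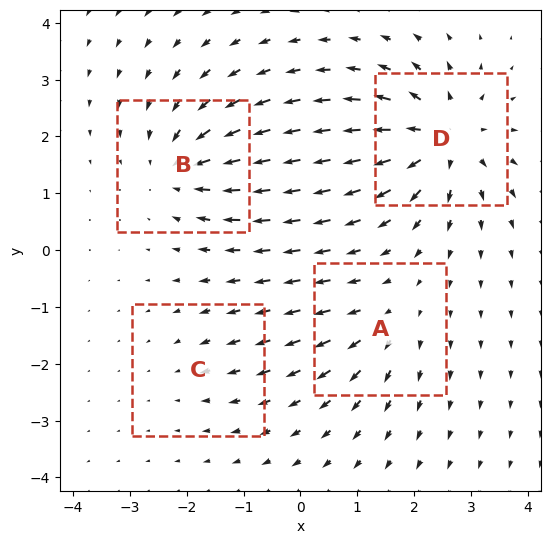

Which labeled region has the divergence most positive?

D

Divergence at each region's feature centre — A: about +3, B: about -5, C: about -2, D: about +7. Region D is most positive.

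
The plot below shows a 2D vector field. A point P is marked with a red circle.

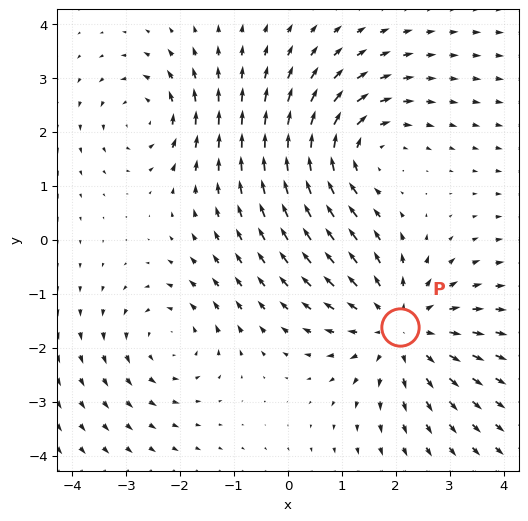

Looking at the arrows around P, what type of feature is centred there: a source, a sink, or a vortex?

source

At P (2.1, -1.6) the arrows spread outward. Divergence about +4, curl ≈0 — positive divergence with near-zero curl is a source.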